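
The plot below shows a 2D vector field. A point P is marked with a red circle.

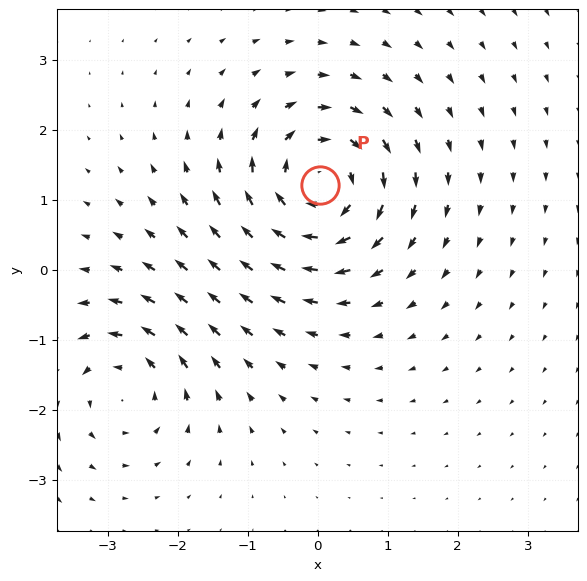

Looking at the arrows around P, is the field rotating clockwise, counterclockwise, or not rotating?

Near P at (0.0, 1.2) the arrows circulate clockwise. The curl (z-component) there is about -5; negative curl means clockwise rotation.

clockwise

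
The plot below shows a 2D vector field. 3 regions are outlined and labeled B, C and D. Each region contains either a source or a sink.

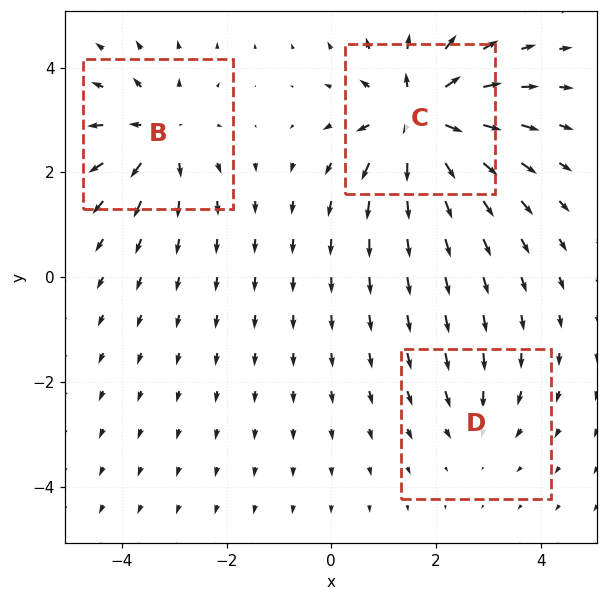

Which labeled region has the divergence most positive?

Divergence at each region's feature centre — B: about +4, C: about +6, D: about -2. Region C is most positive.

C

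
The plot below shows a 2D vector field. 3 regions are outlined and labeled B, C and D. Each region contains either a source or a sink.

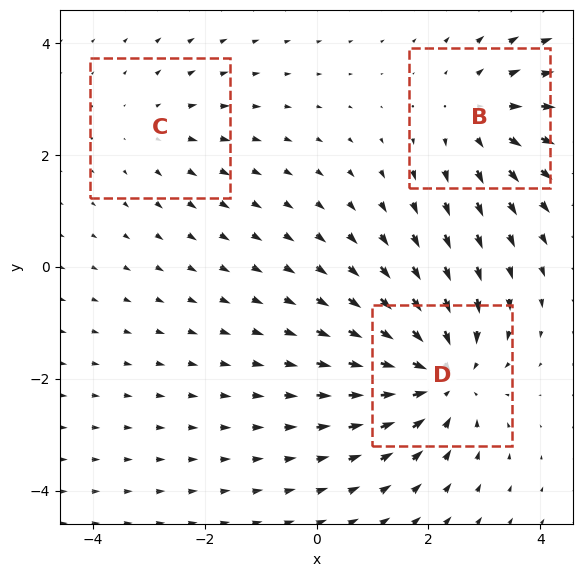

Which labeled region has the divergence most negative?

D

Divergence at each region's feature centre — B: about +3, C: about +2, D: about -4. Region D is most negative.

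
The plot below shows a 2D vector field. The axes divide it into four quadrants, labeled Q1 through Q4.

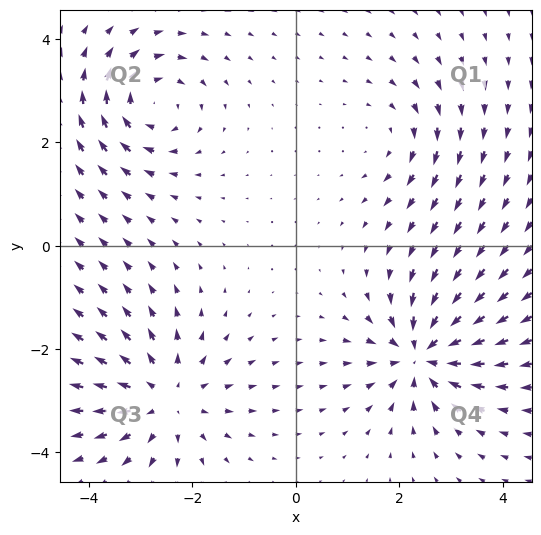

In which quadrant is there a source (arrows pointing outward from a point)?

Q3

The source sits at approximately (-2.5, -3.0), which lies in quadrant Q3. The divergence there is about +4, positive as expected for a source.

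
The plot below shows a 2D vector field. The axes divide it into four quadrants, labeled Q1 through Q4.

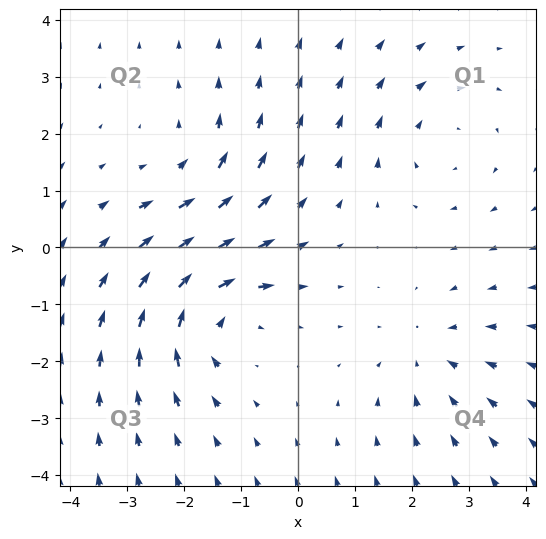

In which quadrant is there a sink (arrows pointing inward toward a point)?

Q4

The sink sits at approximately (2.3, -1.9), which lies in quadrant Q4. The divergence there is about -3, negative as expected for a sink.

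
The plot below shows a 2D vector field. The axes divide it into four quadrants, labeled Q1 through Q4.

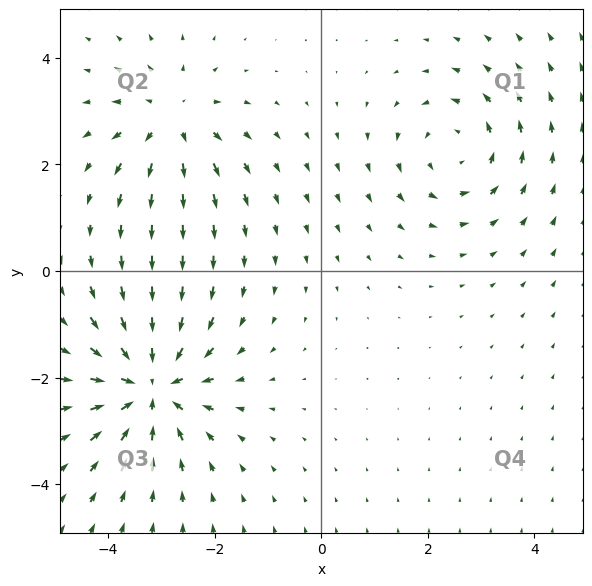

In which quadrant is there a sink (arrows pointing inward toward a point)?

The sink sits at approximately (-3.2, -2.2), which lies in quadrant Q3. The divergence there is about -6, negative as expected for a sink.

Q3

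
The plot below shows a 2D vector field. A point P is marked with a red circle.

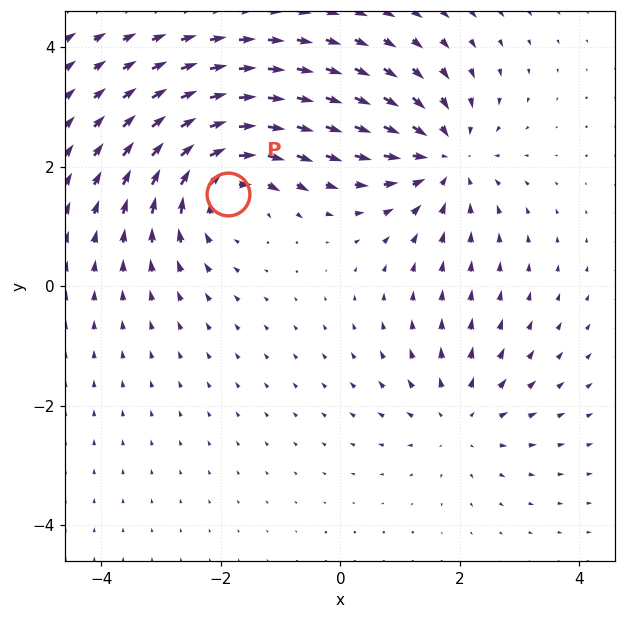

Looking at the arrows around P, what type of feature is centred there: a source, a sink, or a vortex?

At P (-1.9, 1.5) the arrows circulate clockwise. Divergence ≈0, curl about -4 — near-zero divergence with nonzero curl is a vortex.

vortex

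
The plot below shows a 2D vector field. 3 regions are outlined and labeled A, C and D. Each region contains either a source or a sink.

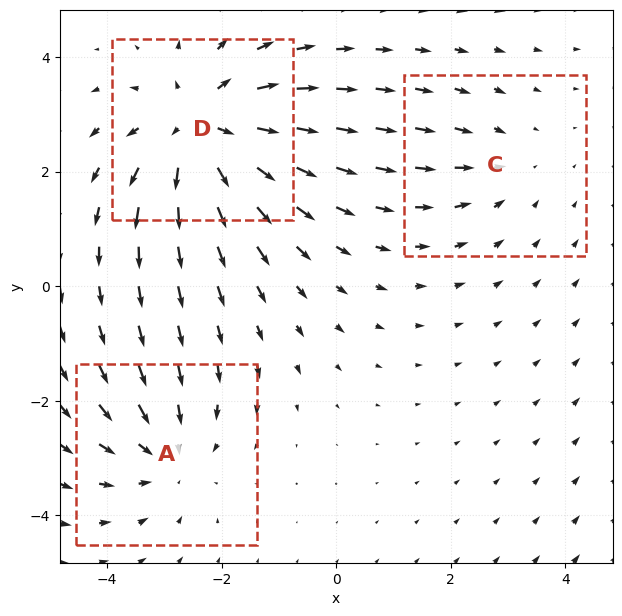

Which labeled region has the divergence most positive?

D

Divergence at each region's feature centre — A: about -3, C: about -2, D: about +4. Region D is most positive.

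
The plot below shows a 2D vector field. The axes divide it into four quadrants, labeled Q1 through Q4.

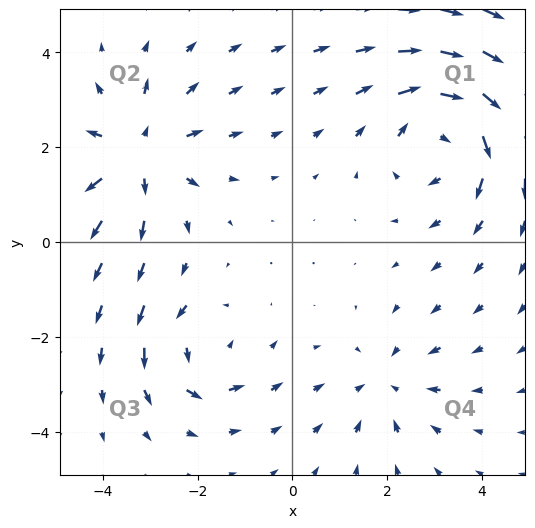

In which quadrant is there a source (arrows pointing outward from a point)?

Q2

The source sits at approximately (-3.3, 1.8), which lies in quadrant Q2. The divergence there is about +4, positive as expected for a source.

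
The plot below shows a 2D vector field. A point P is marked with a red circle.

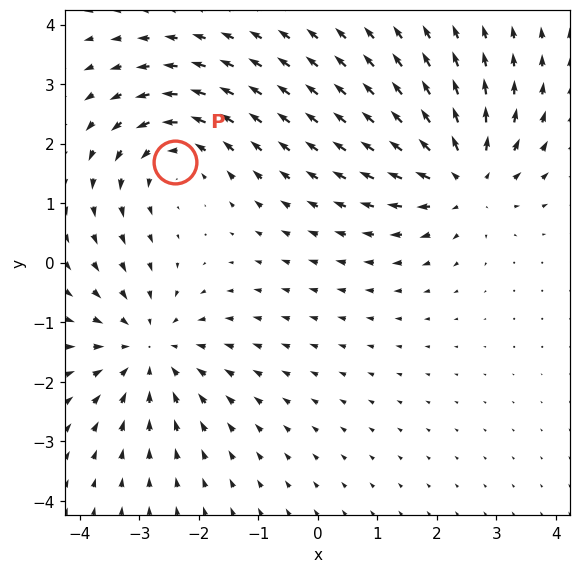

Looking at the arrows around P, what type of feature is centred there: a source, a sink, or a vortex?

vortex

At P (-2.4, 1.7) the arrows circulate counterclockwise. Divergence ≈0, curl about +4 — near-zero divergence with nonzero curl is a vortex.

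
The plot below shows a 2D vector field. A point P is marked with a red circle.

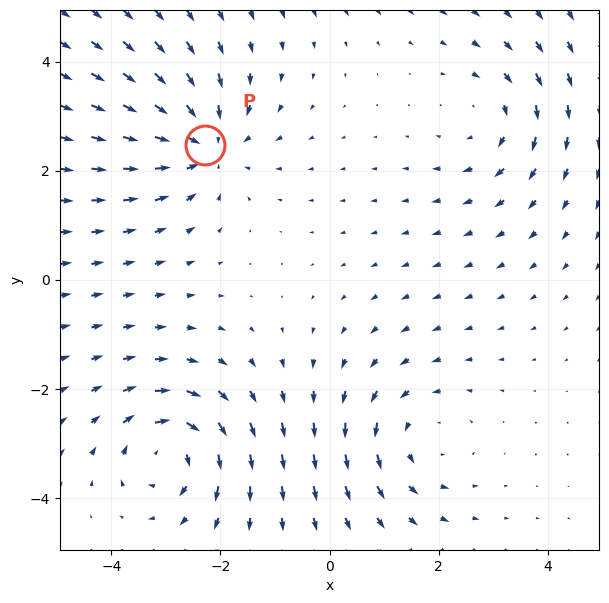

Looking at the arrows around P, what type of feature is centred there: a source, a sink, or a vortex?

At P (-2.3, 2.5) the arrows converge inward. Divergence about -4, curl ≈0 — negative divergence with near-zero curl is a sink.

sink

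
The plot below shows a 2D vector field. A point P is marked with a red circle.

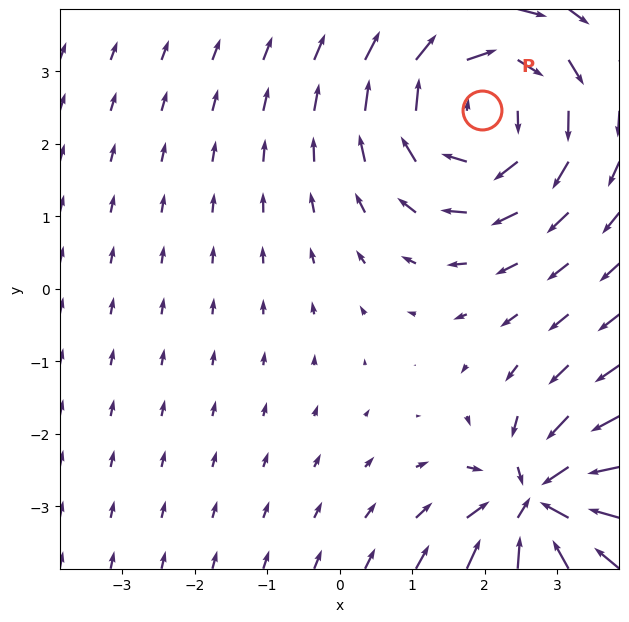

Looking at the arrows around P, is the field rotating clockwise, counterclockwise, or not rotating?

clockwise

Near P at (2.0, 2.5) the arrows circulate clockwise. The curl (z-component) there is about -3; negative curl means clockwise rotation.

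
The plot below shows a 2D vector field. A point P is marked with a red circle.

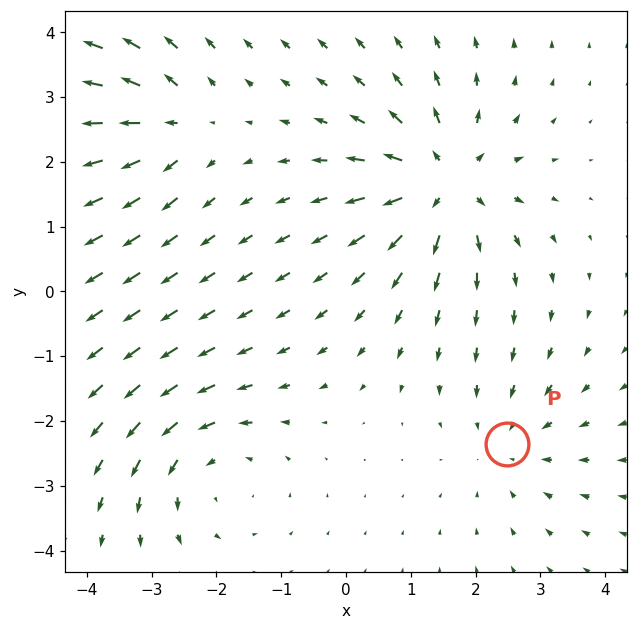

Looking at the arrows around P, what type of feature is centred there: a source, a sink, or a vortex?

sink

At P (2.5, -2.4) the arrows converge inward. Divergence about -3, curl ≈0 — negative divergence with near-zero curl is a sink.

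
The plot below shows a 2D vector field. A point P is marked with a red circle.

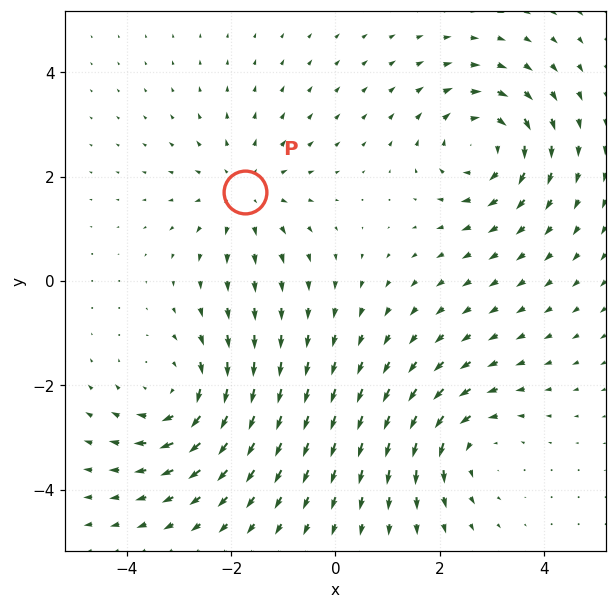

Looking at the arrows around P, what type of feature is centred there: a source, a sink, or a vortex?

At P (-1.7, 1.7) the arrows spread outward. Divergence about +3, curl ≈0 — positive divergence with near-zero curl is a source.

source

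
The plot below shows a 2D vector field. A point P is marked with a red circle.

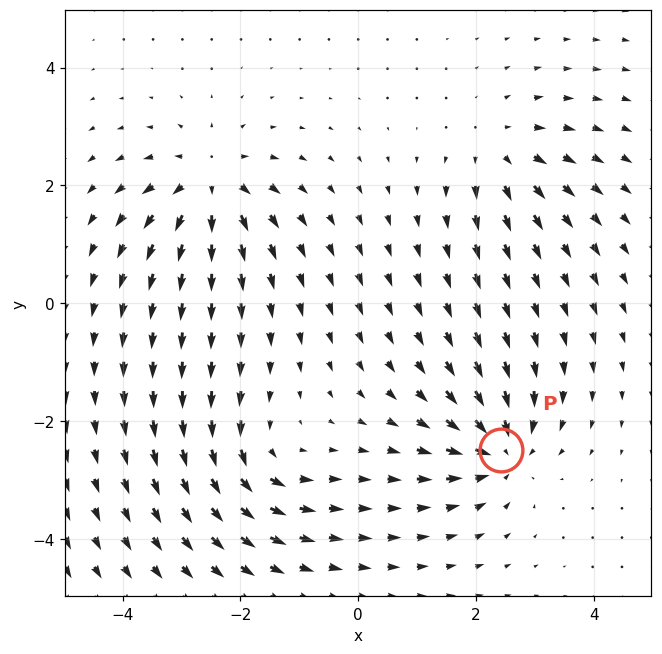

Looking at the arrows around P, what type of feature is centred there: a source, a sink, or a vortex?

sink

At P (2.4, -2.5) the arrows converge inward. Divergence about -6, curl ≈0 — negative divergence with near-zero curl is a sink.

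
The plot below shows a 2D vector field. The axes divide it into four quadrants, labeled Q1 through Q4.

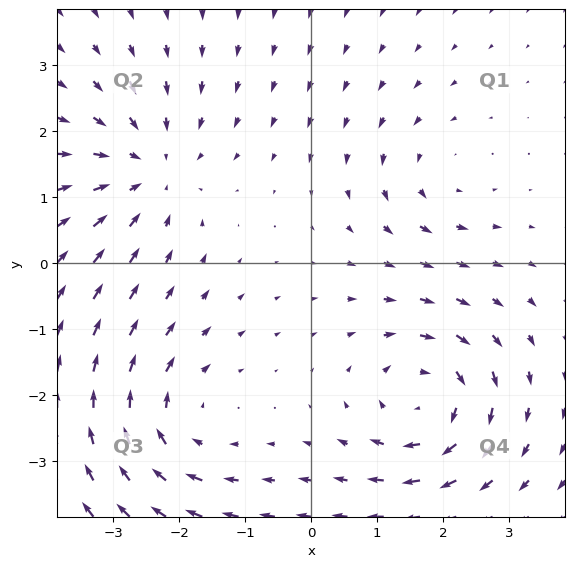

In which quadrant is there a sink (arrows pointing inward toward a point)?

The sink sits at approximately (-2.4, 1.4), which lies in quadrant Q2. The divergence there is about -4, negative as expected for a sink.

Q2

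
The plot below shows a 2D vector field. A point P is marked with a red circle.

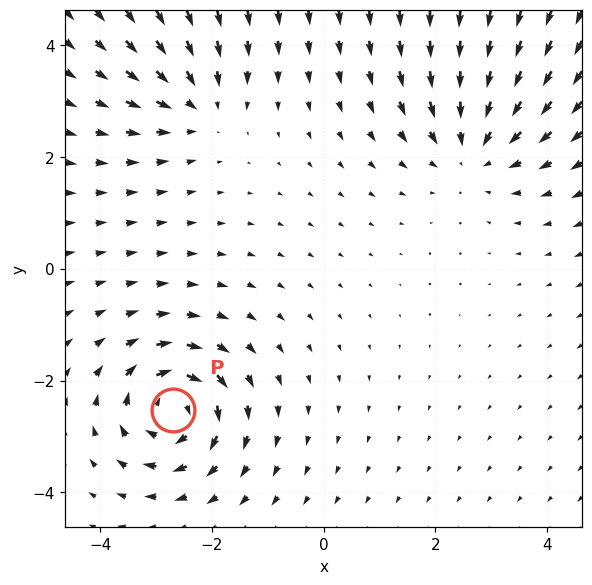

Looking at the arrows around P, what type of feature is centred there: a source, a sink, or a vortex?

At P (-2.7, -2.5) the arrows circulate clockwise. Divergence ≈0, curl about -6 — near-zero divergence with nonzero curl is a vortex.

vortex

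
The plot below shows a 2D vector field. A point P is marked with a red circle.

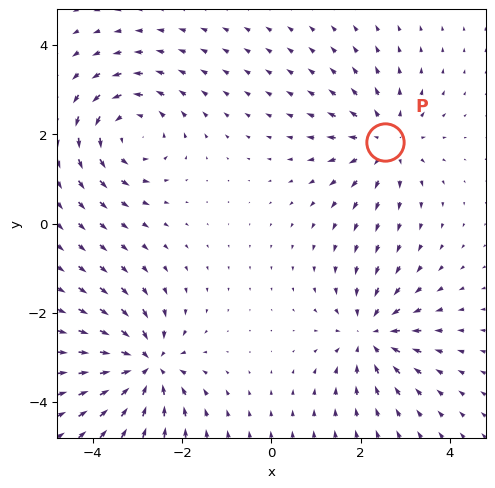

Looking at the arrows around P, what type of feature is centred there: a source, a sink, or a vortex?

source

At P (2.6, 1.8) the arrows spread outward. Divergence about +4, curl ≈0 — positive divergence with near-zero curl is a source.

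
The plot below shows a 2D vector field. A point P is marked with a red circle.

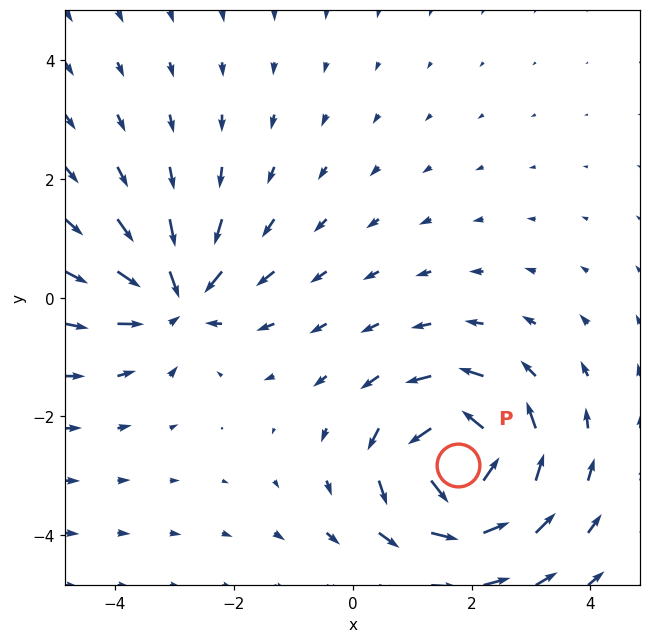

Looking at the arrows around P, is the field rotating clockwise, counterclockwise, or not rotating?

counterclockwise

Near P at (1.8, -2.8) the arrows circulate counterclockwise. The curl (z-component) there is about +6; positive curl means counterclockwise rotation.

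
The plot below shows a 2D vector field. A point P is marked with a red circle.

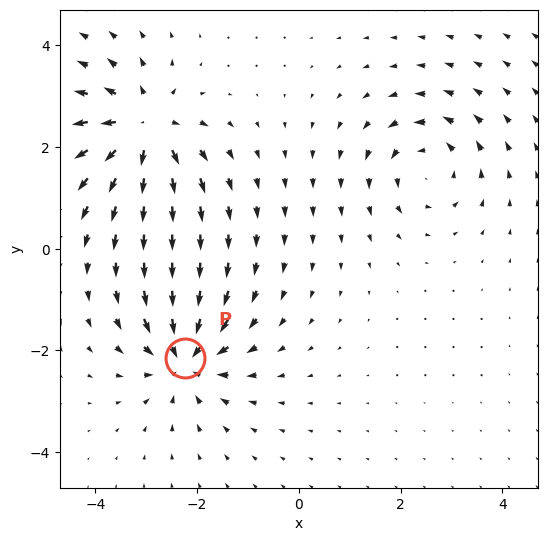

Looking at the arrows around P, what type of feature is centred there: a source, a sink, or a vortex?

sink

At P (-2.2, -2.2) the arrows converge inward. Divergence about -6, curl ≈0 — negative divergence with near-zero curl is a sink.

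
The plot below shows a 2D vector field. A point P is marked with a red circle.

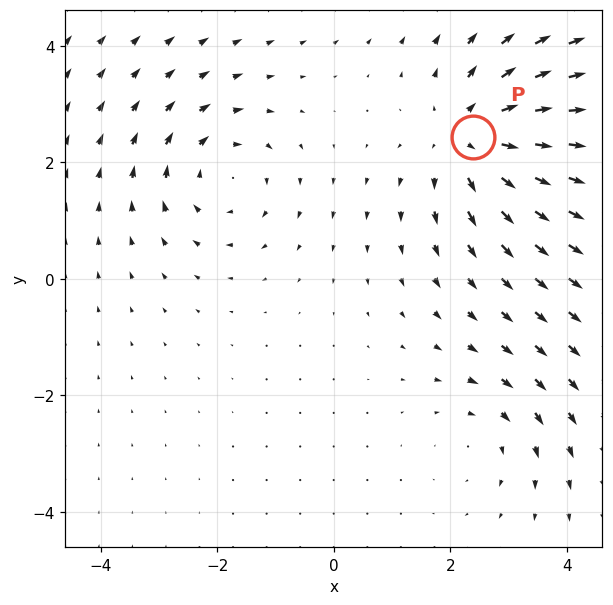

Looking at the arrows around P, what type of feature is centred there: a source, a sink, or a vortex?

source

At P (2.4, 2.4) the arrows spread outward. Divergence about +4, curl ≈0 — positive divergence with near-zero curl is a source.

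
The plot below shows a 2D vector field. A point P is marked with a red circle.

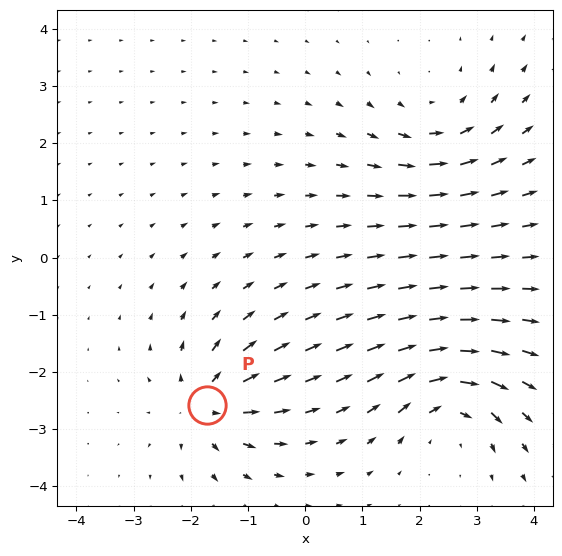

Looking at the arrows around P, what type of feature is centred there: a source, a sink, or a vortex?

source

At P (-1.7, -2.6) the arrows spread outward. Divergence about +5, curl ≈0 — positive divergence with near-zero curl is a source.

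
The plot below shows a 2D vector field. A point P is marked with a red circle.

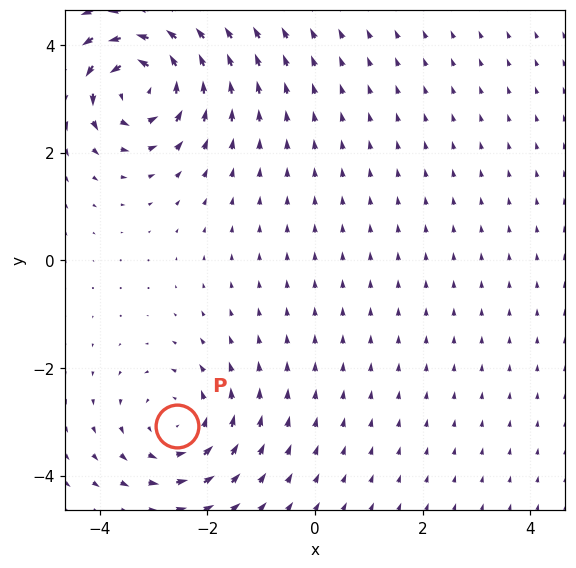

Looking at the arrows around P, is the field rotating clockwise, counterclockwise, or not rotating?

Near P at (-2.6, -3.1) the arrows circulate counterclockwise. The curl (z-component) there is about +3; positive curl means counterclockwise rotation.

counterclockwise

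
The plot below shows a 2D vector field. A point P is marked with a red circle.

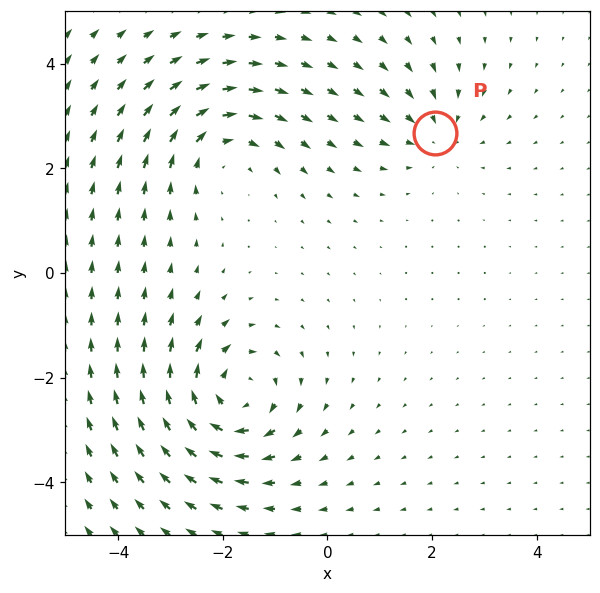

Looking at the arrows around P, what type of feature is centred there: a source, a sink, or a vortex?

At P (2.1, 2.7) the arrows converge inward. Divergence about -3, curl ≈0 — negative divergence with near-zero curl is a sink.

sink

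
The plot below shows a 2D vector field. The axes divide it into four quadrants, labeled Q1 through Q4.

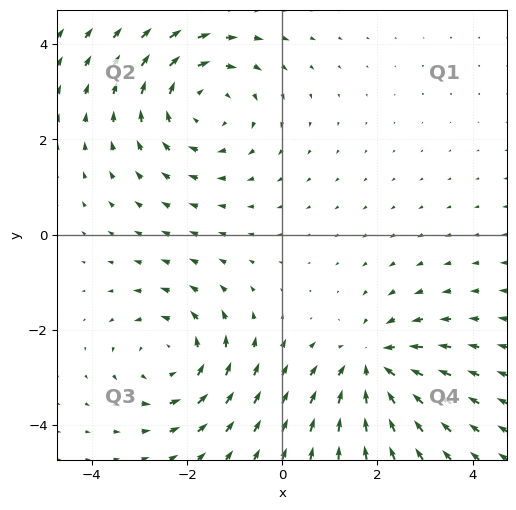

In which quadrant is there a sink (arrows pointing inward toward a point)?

The sink sits at approximately (1.9, -2.7), which lies in quadrant Q4. The divergence there is about -3, negative as expected for a sink.

Q4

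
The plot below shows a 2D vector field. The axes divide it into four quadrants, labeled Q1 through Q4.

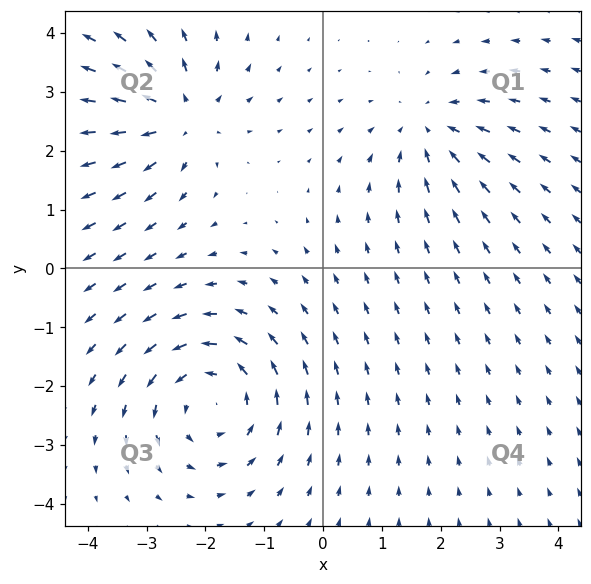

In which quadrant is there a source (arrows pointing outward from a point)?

Q2

The source sits at approximately (-2.4, 2.6), which lies in quadrant Q2. The divergence there is about +4, positive as expected for a source.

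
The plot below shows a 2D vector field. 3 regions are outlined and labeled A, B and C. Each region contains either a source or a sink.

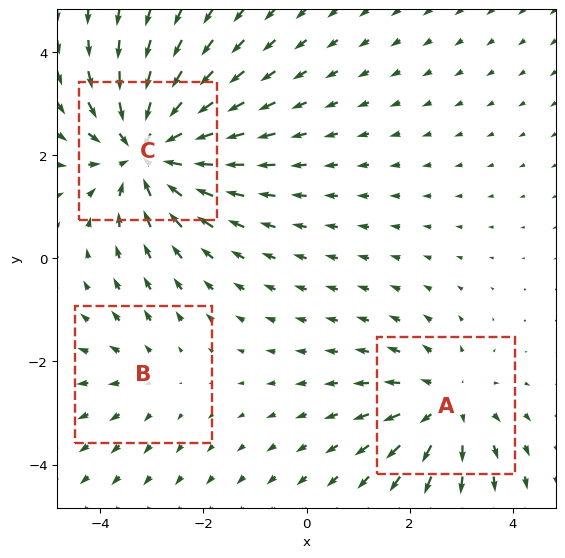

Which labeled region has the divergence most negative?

C

Divergence at each region's feature centre — A: about +3, B: about +2, C: about -5. Region C is most negative.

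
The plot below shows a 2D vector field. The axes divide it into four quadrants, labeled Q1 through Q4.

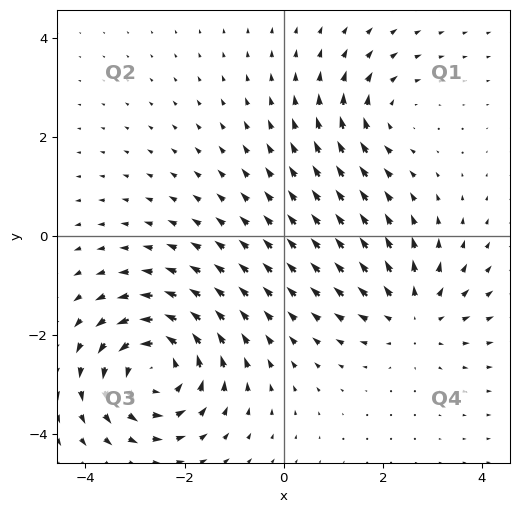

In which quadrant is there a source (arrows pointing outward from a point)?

The source sits at approximately (2.6, -1.6), which lies in quadrant Q4. The divergence there is about +3, positive as expected for a source.

Q4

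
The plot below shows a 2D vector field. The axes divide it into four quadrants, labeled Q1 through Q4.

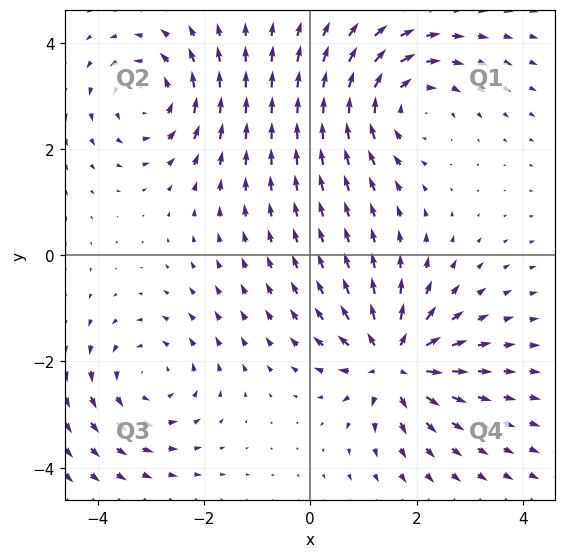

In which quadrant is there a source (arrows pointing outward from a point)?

The source sits at approximately (1.6, -2.0), which lies in quadrant Q4. The divergence there is about +5, positive as expected for a source.

Q4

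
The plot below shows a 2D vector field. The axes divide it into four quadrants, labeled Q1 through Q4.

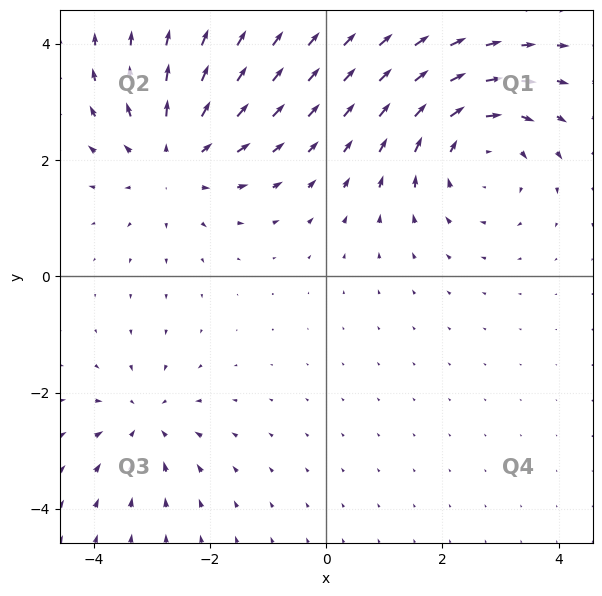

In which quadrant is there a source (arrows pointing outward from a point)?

The source sits at approximately (-2.6, 2.0), which lies in quadrant Q2. The divergence there is about +4, positive as expected for a source.

Q2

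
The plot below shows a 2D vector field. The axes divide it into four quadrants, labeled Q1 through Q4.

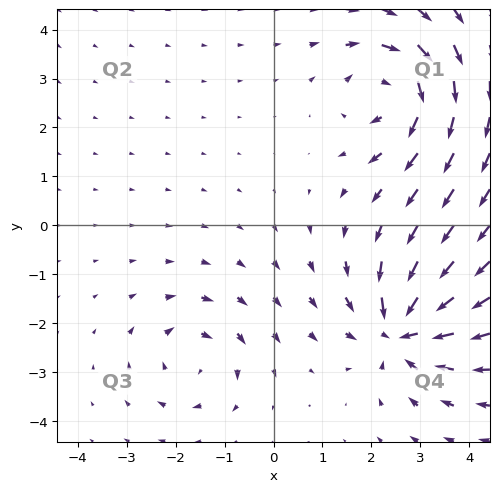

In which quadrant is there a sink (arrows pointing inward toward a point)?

Q4

The sink sits at approximately (2.6, -2.2), which lies in quadrant Q4. The divergence there is about -6, negative as expected for a sink.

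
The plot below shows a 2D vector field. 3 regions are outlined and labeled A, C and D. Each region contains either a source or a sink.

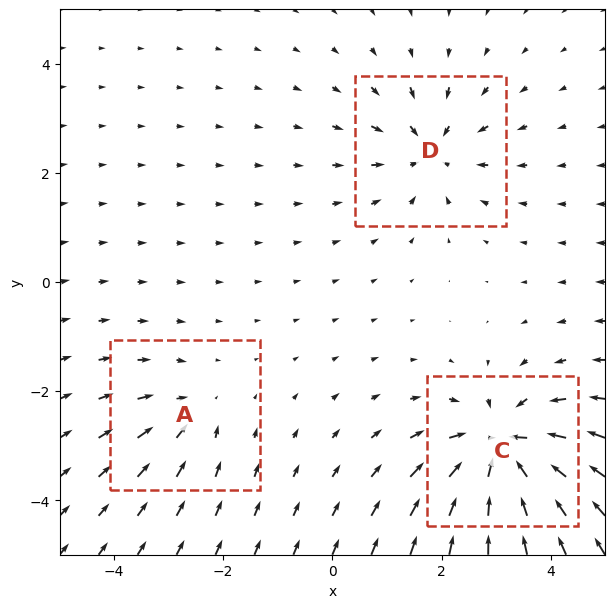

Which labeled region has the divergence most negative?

C

Divergence at each region's feature centre — A: about -2, C: about -6, D: about -4. Region C is most negative.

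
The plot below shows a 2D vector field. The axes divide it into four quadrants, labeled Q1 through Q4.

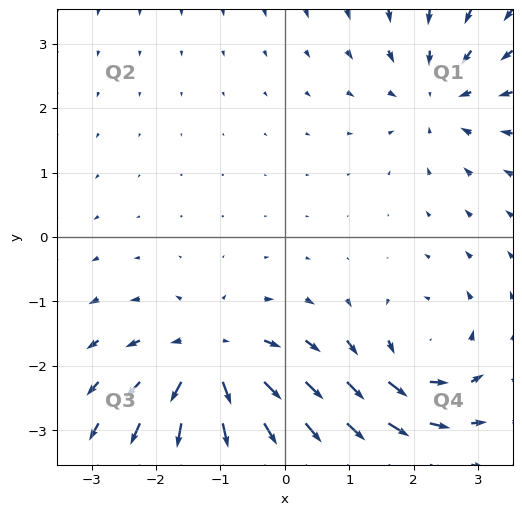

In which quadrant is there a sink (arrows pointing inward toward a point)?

Q1

The sink sits at approximately (2.4, 2.2), which lies in quadrant Q1. The divergence there is about -3, negative as expected for a sink.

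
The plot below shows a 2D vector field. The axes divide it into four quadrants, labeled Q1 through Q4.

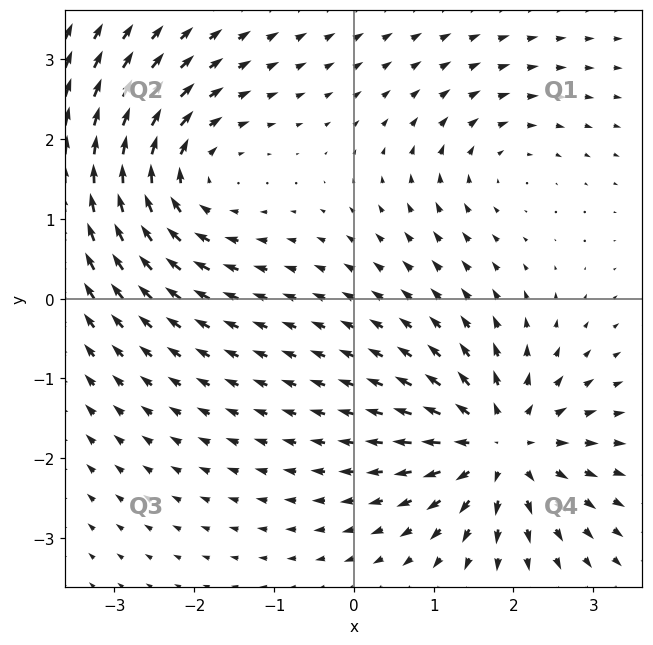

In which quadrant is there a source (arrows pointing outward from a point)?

The source sits at approximately (1.8, -1.8), which lies in quadrant Q4. The divergence there is about +6, positive as expected for a source.

Q4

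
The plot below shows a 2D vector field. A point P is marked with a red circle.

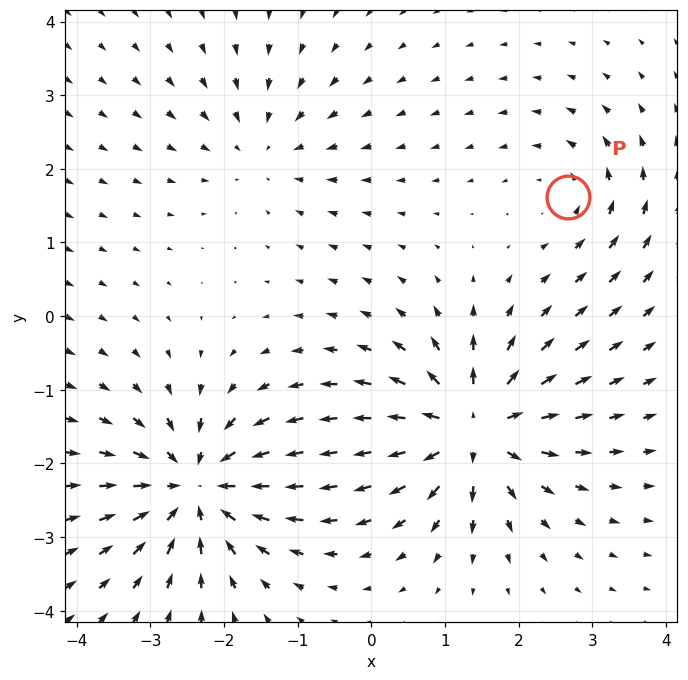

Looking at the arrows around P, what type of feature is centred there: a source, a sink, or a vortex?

At P (2.7, 1.6) the arrows circulate counterclockwise. Divergence ≈0, curl about +3 — near-zero divergence with nonzero curl is a vortex.

vortex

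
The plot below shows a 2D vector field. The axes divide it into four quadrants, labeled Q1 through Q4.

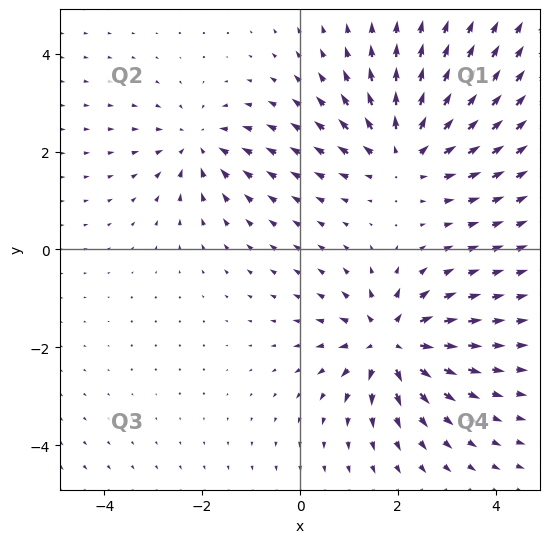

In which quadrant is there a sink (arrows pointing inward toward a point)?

The sink sits at approximately (-2.1, 2.2), which lies in quadrant Q2. The divergence there is about -3, negative as expected for a sink.

Q2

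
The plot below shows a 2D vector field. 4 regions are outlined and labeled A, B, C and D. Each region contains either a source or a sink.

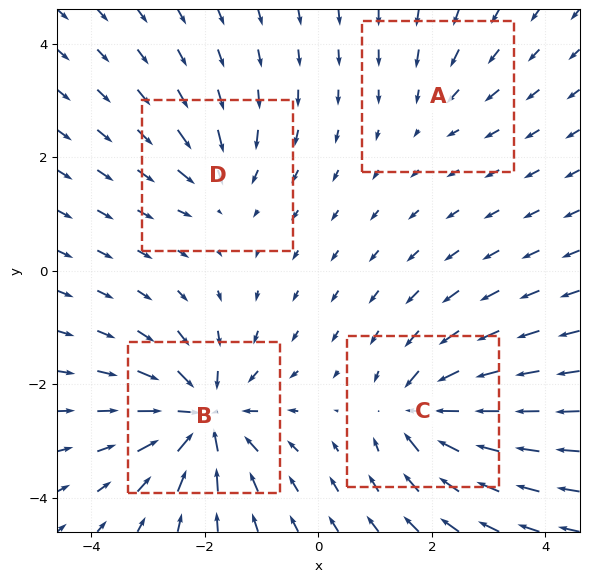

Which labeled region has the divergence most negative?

B

Divergence at each region's feature centre — A: about -2, B: about -8, C: about -6, D: about -4. Region B is most negative.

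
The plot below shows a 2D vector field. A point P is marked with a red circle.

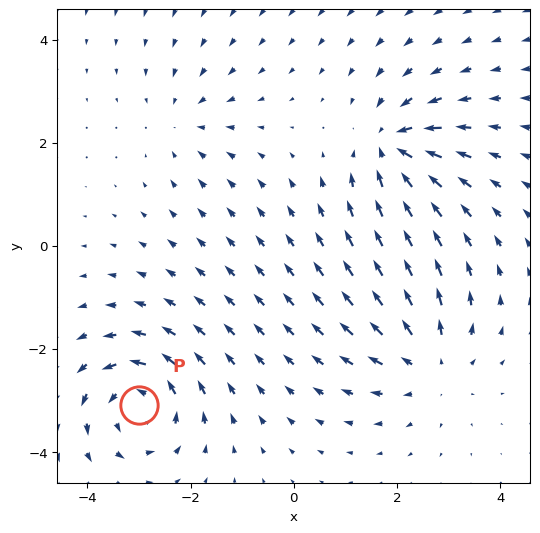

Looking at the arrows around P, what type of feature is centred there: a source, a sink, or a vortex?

At P (-3.0, -3.1) the arrows circulate counterclockwise. Divergence ≈0, curl about +6 — near-zero divergence with nonzero curl is a vortex.

vortex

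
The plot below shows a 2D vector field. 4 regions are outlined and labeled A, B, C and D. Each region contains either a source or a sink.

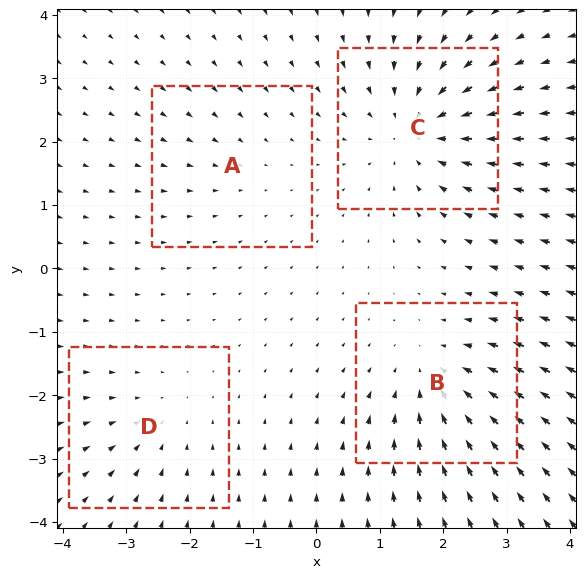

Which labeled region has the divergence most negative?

C

Divergence at each region's feature centre — A: about -2, B: about -5, C: about -6, D: about -3. Region C is most negative.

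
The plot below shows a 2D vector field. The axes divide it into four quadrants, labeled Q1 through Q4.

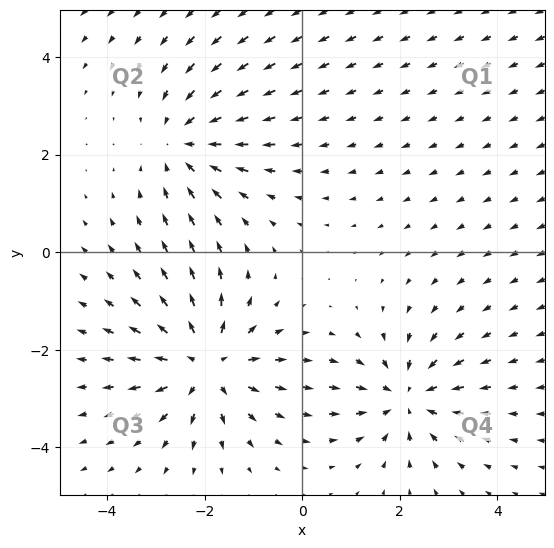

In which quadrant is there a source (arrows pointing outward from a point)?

The source sits at approximately (-2.0, -2.3), which lies in quadrant Q3. The divergence there is about +5, positive as expected for a source.

Q3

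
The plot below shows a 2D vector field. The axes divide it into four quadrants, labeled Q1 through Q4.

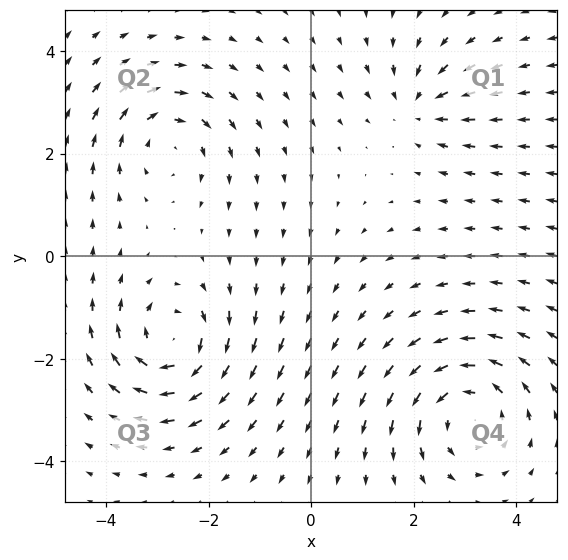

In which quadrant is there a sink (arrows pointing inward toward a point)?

Q1

The sink sits at approximately (2.1, 3.0), which lies in quadrant Q1. The divergence there is about -4, negative as expected for a sink.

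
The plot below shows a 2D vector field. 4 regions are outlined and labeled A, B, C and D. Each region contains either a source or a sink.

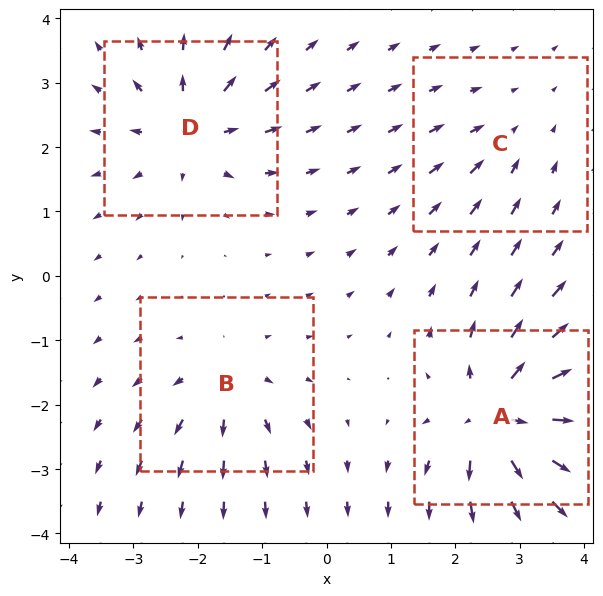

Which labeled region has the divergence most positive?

Divergence at each region's feature centre — A: about +8, B: about +4, C: about -2, D: about +6. Region A is most positive.

A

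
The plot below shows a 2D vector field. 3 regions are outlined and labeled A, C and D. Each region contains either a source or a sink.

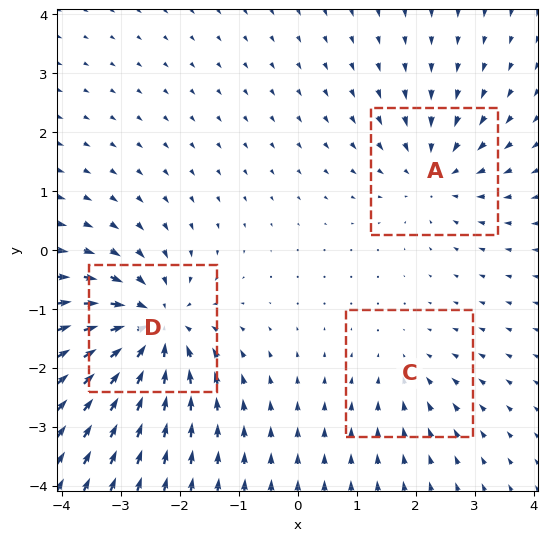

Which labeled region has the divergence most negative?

D

Divergence at each region's feature centre — A: about -3, C: about -2, D: about -6. Region D is most negative.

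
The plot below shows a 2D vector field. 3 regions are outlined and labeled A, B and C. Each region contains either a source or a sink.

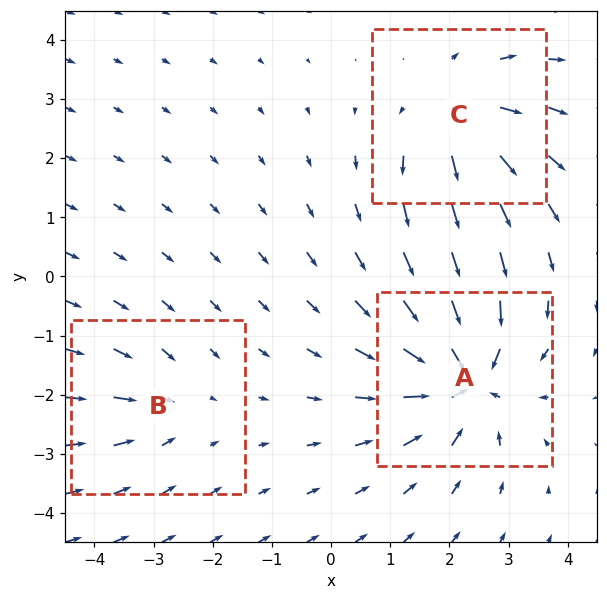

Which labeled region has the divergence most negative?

Divergence at each region's feature centre — A: about -6, B: about -2, C: about +4. Region A is most negative.

A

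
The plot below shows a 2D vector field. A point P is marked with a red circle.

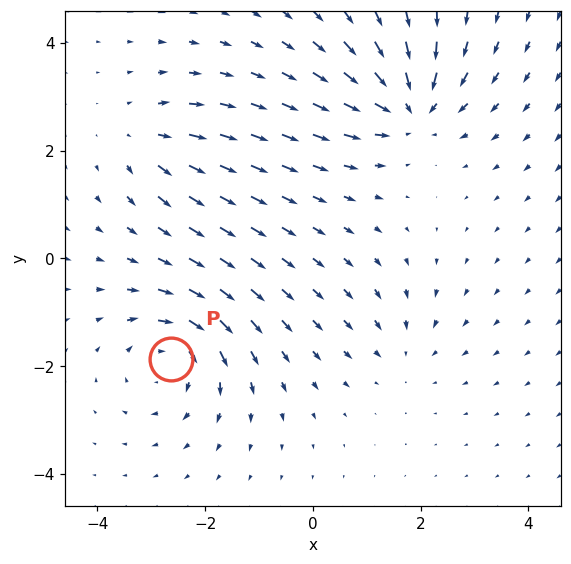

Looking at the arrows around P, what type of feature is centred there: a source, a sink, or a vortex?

vortex

At P (-2.6, -1.9) the arrows circulate clockwise. Divergence ≈0, curl about -5 — near-zero divergence with nonzero curl is a vortex.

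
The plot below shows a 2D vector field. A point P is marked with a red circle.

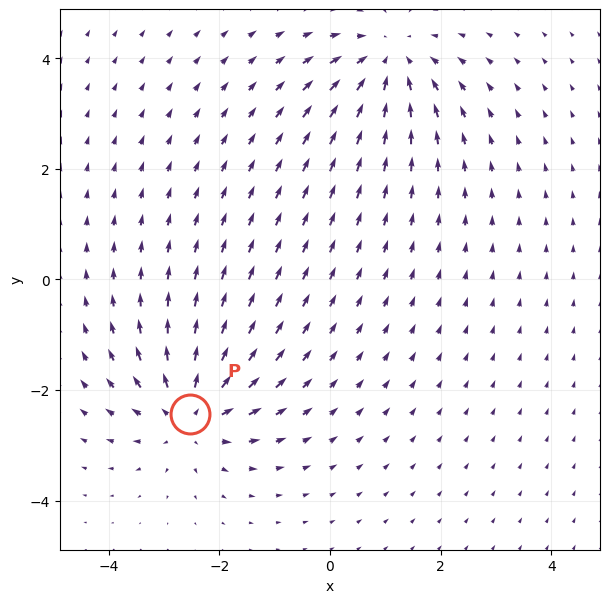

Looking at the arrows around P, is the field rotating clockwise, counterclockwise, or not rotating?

not rotating

Near P at (-2.5, -2.4) the arrows show no circulation. The curl there is ≈0.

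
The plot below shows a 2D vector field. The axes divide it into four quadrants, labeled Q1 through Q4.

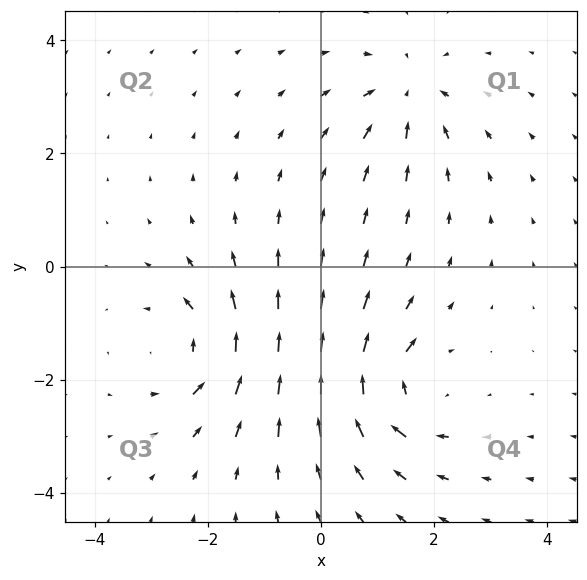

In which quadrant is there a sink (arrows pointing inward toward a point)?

Q1

The sink sits at approximately (1.5, 3.0), which lies in quadrant Q1. The divergence there is about -4, negative as expected for a sink.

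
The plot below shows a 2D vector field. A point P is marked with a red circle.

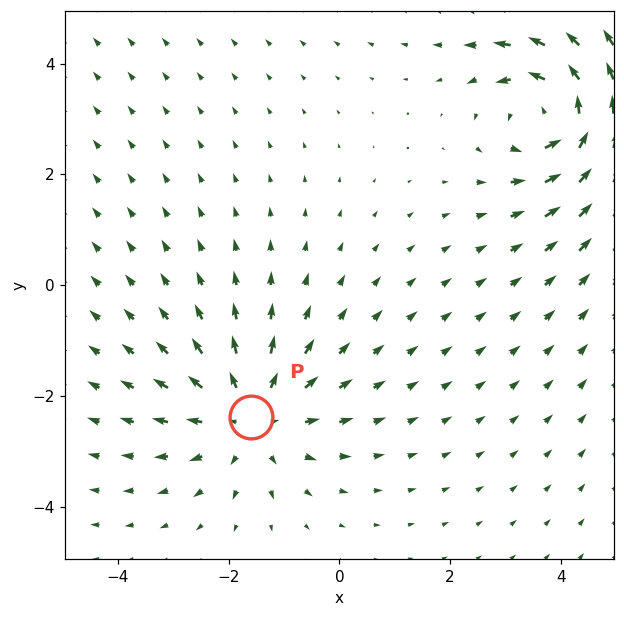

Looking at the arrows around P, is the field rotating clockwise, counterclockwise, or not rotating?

Near P at (-1.6, -2.4) the arrows show no circulation. The curl there is ≈0.

not rotating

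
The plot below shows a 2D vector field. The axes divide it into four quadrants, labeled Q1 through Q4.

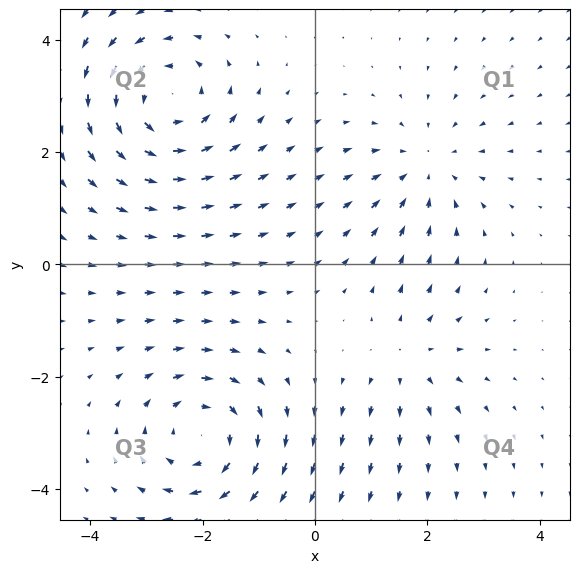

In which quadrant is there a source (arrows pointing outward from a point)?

The source sits at approximately (1.7, -1.7), which lies in quadrant Q4. The divergence there is about +3, positive as expected for a source.

Q4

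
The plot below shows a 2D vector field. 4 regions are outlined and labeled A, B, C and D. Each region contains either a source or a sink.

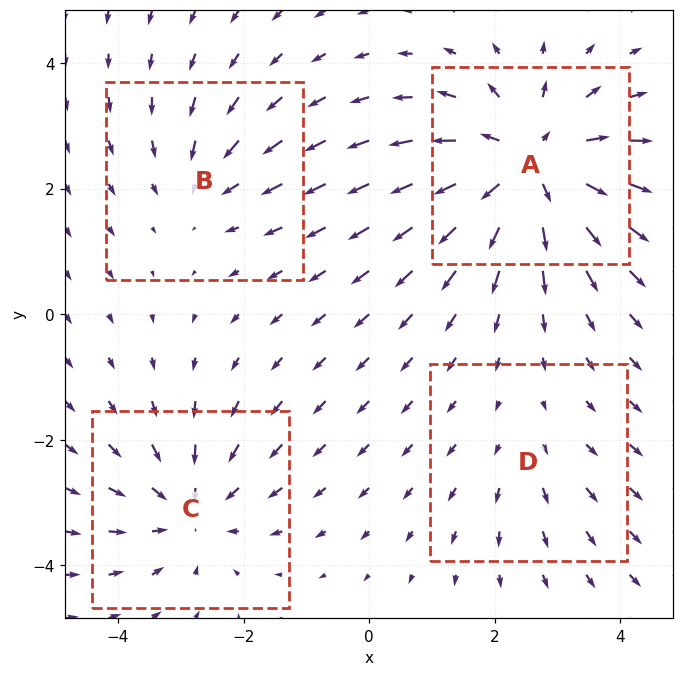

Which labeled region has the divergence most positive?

A

Divergence at each region's feature centre — A: about +6, B: about -3, C: about -4, D: about +2. Region A is most positive.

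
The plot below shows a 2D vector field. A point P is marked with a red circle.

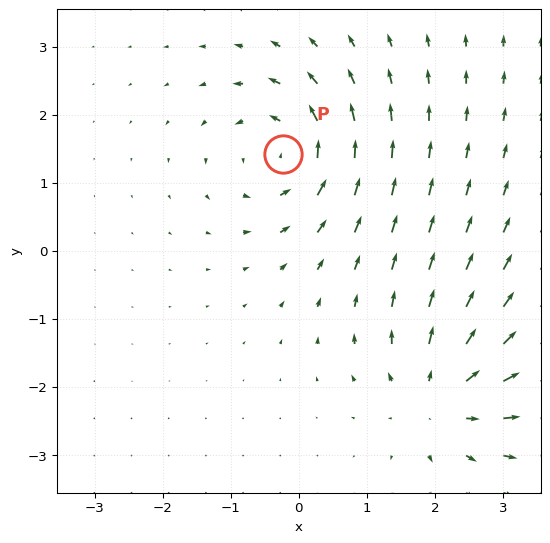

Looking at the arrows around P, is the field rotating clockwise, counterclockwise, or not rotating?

Near P at (-0.2, 1.4) the arrows circulate counterclockwise. The curl (z-component) there is about +4; positive curl means counterclockwise rotation.

counterclockwise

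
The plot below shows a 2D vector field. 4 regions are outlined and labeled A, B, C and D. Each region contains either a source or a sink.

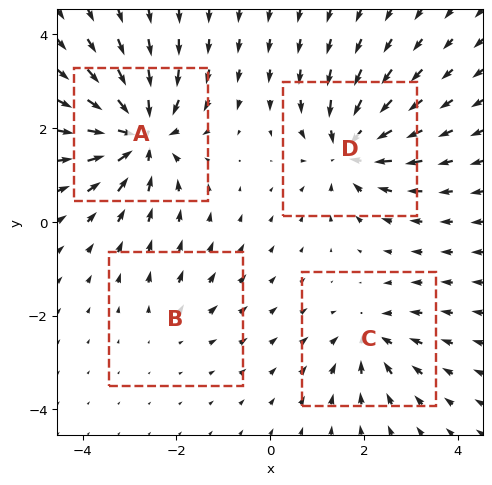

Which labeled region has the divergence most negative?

A

Divergence at each region's feature centre — A: about -8, B: about +2, C: about -4, D: about -6. Region A is most negative.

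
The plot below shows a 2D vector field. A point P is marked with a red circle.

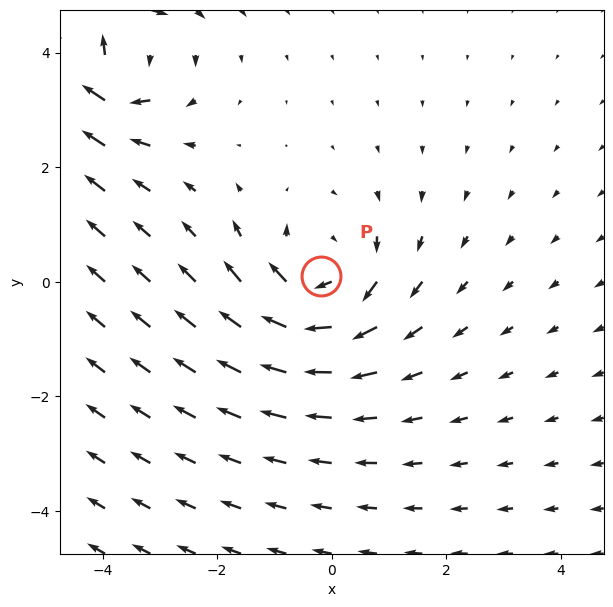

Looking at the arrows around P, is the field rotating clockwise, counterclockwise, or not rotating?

Near P at (-0.2, 0.1) the arrows circulate clockwise. The curl (z-component) there is about -5; negative curl means clockwise rotation.

clockwise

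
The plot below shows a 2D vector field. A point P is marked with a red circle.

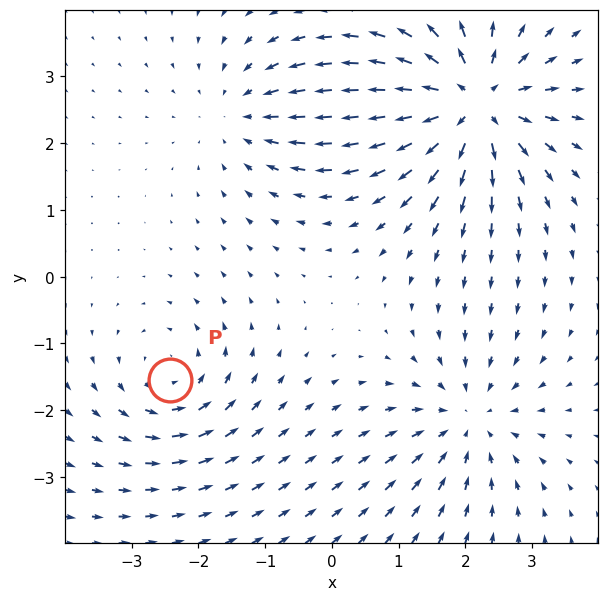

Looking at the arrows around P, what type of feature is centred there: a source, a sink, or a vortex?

vortex

At P (-2.4, -1.6) the arrows circulate counterclockwise. Divergence ≈0, curl about +3 — near-zero divergence with nonzero curl is a vortex.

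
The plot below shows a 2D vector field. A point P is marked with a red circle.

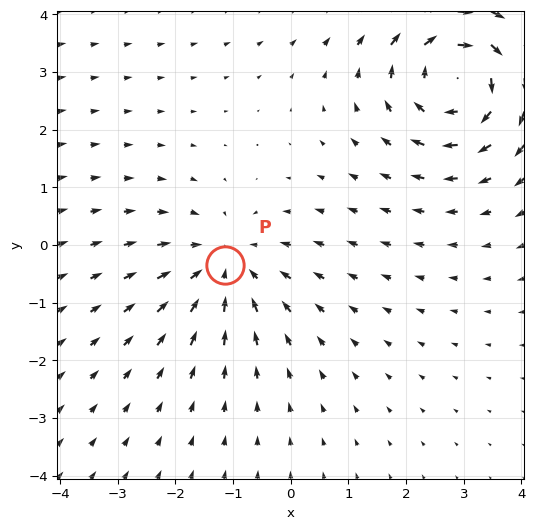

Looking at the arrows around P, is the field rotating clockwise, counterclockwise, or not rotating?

not rotating

Near P at (-1.1, -0.3) the arrows show no circulation. The curl there is ≈0.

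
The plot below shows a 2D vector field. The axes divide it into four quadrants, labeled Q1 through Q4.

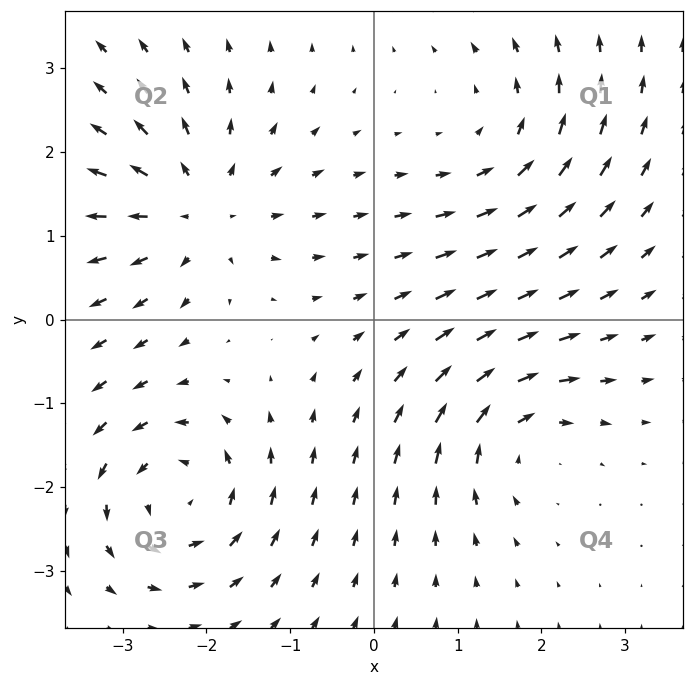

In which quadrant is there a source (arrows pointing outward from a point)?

Q2

The source sits at approximately (-2.1, 1.3), which lies in quadrant Q2. The divergence there is about +5, positive as expected for a source.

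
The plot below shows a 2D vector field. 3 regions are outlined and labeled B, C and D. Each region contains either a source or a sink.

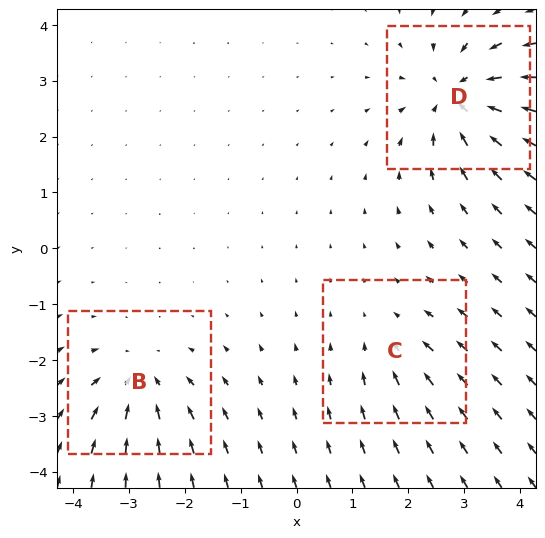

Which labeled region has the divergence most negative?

D

Divergence at each region's feature centre — B: about -4, C: about -2, D: about -6. Region D is most negative.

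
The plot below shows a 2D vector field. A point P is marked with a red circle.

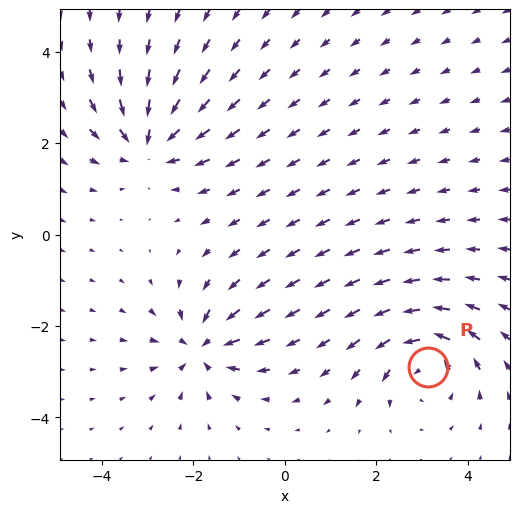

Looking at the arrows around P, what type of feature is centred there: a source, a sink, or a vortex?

vortex

At P (3.1, -2.9) the arrows circulate counterclockwise. Divergence ≈0, curl about +6 — near-zero divergence with nonzero curl is a vortex.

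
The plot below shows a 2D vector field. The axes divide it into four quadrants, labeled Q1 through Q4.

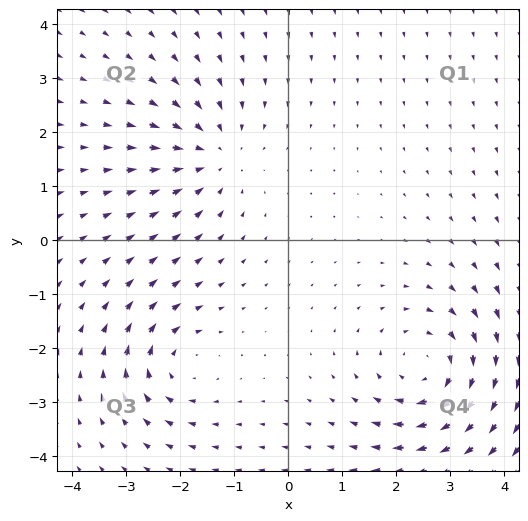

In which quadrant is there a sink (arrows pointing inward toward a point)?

Q2

The sink sits at approximately (-1.4, 1.6), which lies in quadrant Q2. The divergence there is about -3, negative as expected for a sink.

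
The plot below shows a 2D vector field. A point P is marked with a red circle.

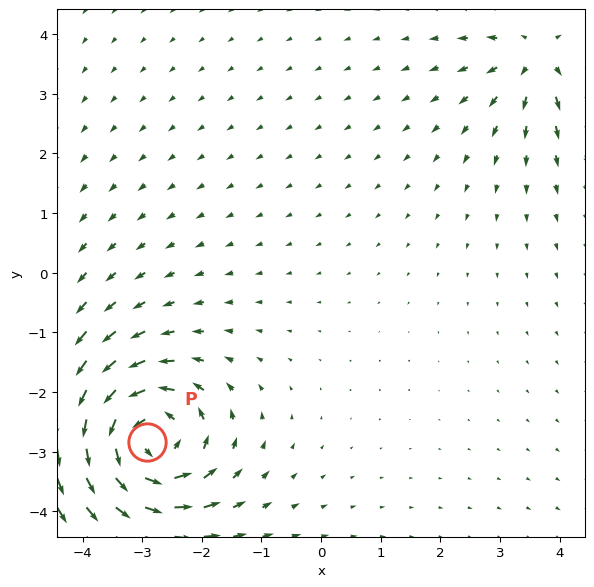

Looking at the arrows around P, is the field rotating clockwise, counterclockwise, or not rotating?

counterclockwise

Near P at (-2.9, -2.8) the arrows circulate counterclockwise. The curl (z-component) there is about +5; positive curl means counterclockwise rotation.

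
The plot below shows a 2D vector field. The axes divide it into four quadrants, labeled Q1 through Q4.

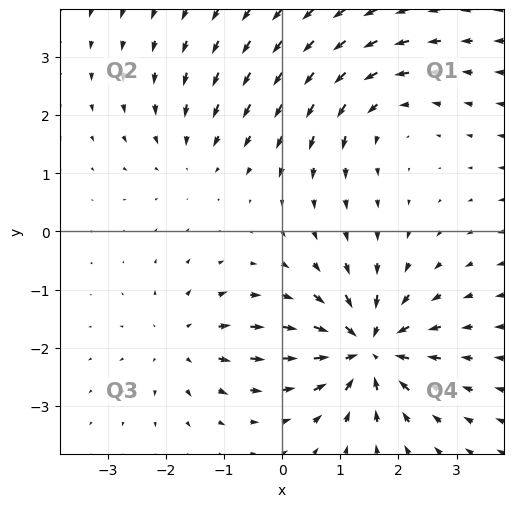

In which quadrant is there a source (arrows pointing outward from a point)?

The source sits at approximately (-1.7, -1.9), which lies in quadrant Q3. The divergence there is about +3, positive as expected for a source.

Q3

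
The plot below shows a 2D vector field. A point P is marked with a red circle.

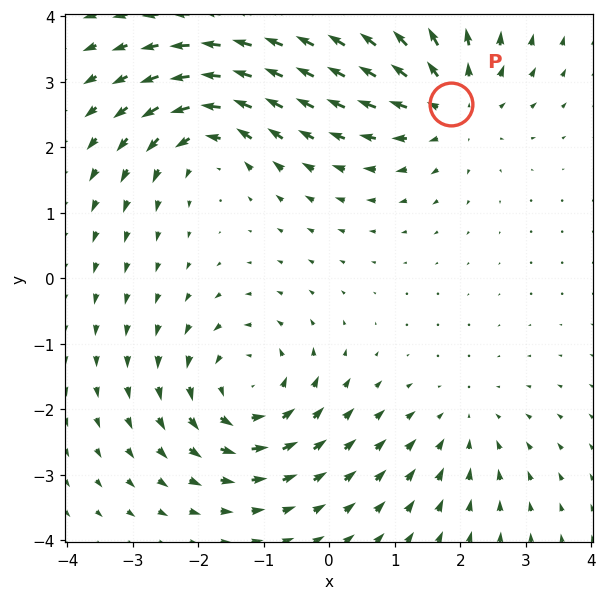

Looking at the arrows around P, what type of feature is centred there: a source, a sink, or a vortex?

source

At P (1.9, 2.7) the arrows spread outward. Divergence about +5, curl ≈0 — positive divergence with near-zero curl is a source.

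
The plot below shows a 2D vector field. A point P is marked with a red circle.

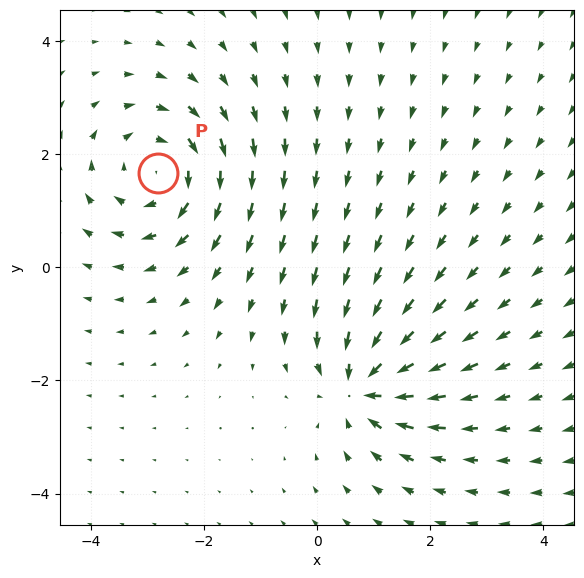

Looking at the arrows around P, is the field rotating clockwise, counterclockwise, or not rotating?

clockwise

Near P at (-2.8, 1.7) the arrows circulate clockwise. The curl (z-component) there is about -3; negative curl means clockwise rotation.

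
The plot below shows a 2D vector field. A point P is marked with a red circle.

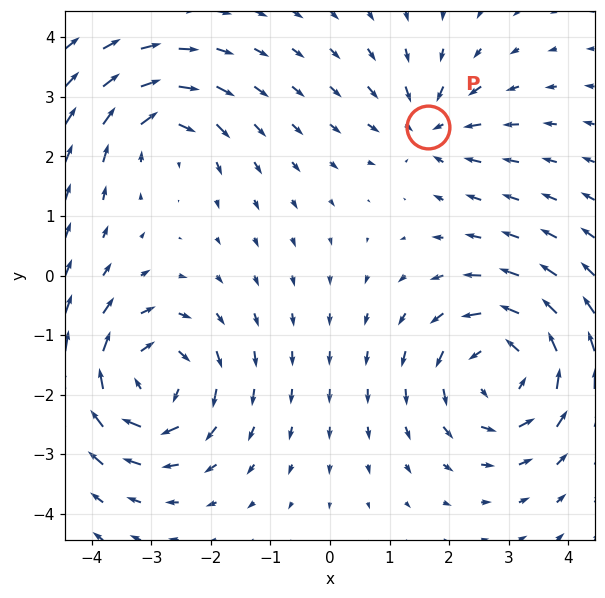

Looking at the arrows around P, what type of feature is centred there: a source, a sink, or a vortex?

sink

At P (1.7, 2.5) the arrows converge inward. Divergence about -4, curl ≈0 — negative divergence with near-zero curl is a sink.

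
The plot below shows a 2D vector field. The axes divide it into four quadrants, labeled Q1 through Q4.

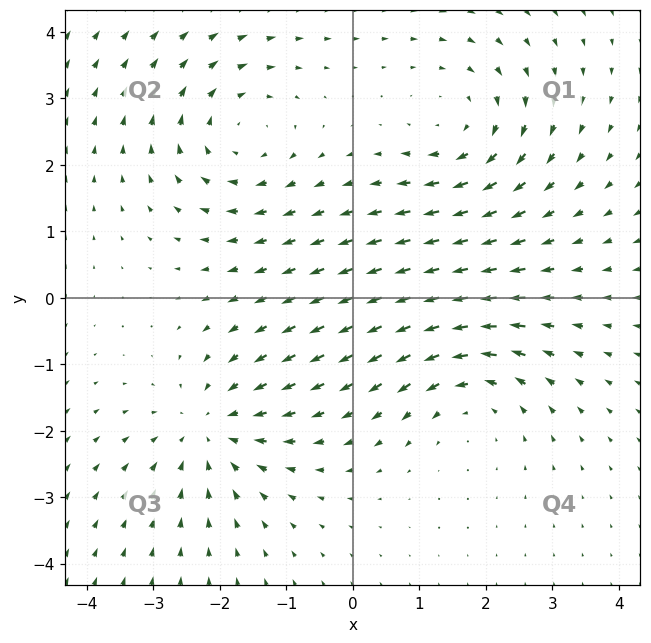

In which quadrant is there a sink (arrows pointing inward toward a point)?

The sink sits at approximately (-2.1, -2.0), which lies in quadrant Q3. The divergence there is about -4, negative as expected for a sink.

Q3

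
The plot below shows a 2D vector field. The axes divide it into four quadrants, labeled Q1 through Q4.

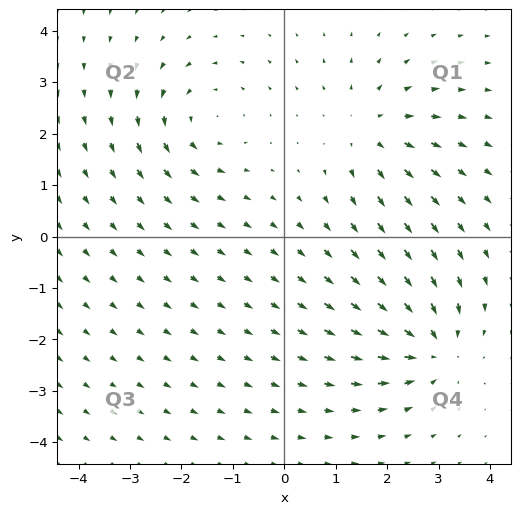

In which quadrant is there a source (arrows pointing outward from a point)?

Q1

The source sits at approximately (1.7, 2.0), which lies in quadrant Q1. The divergence there is about +3, positive as expected for a source.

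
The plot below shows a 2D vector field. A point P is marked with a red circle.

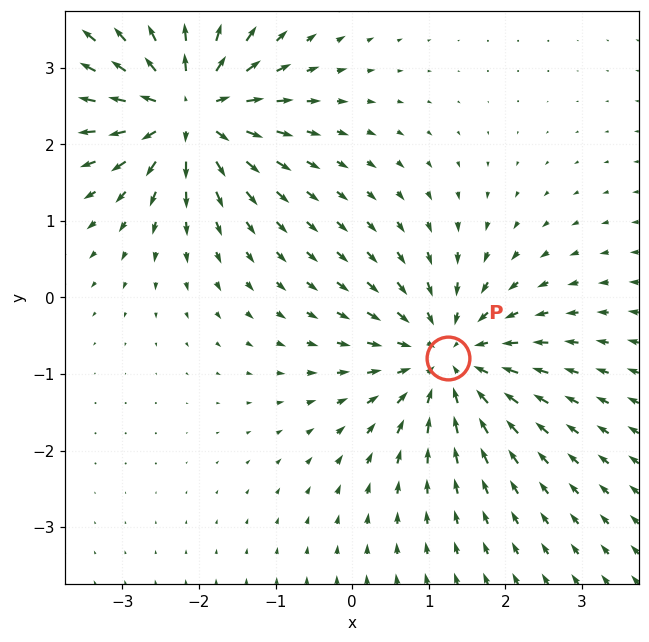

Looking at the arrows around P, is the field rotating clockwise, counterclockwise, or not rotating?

Near P at (1.2, -0.8) the arrows show no circulation. The curl there is ≈0.

not rotating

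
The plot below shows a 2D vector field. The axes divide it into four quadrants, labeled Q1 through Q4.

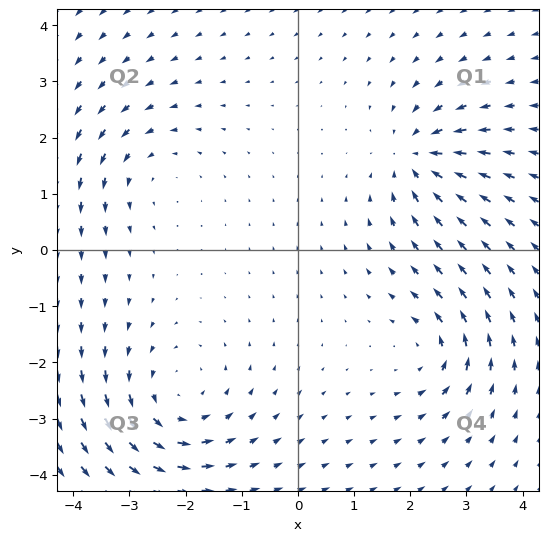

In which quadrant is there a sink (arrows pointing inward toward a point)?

Q1

The sink sits at approximately (2.1, 1.6), which lies in quadrant Q1. The divergence there is about -5, negative as expected for a sink.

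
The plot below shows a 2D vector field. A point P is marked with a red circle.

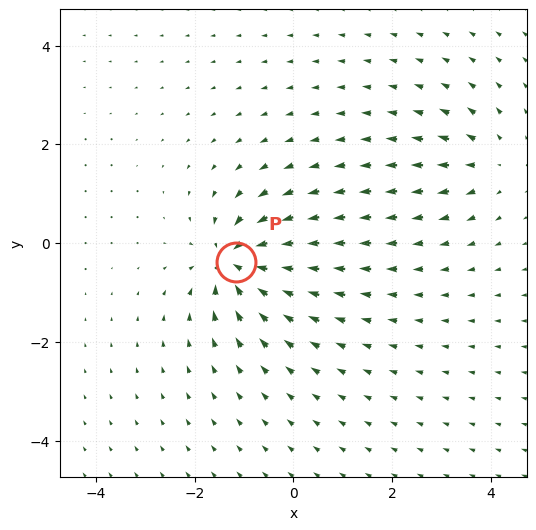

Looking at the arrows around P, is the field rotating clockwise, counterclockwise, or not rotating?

Near P at (-1.2, -0.4) the arrows show no circulation. The curl there is ≈0.

not rotating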